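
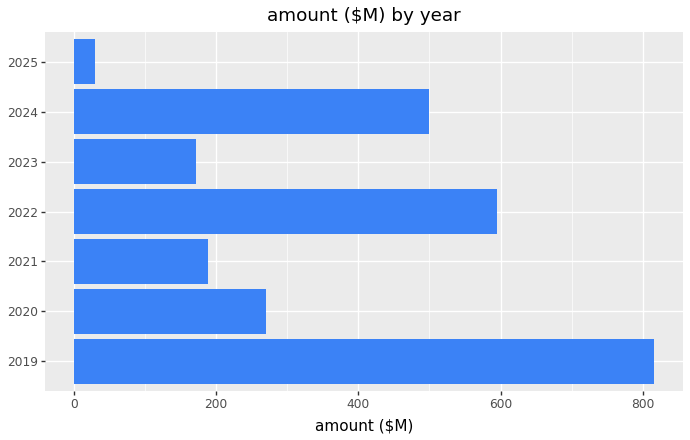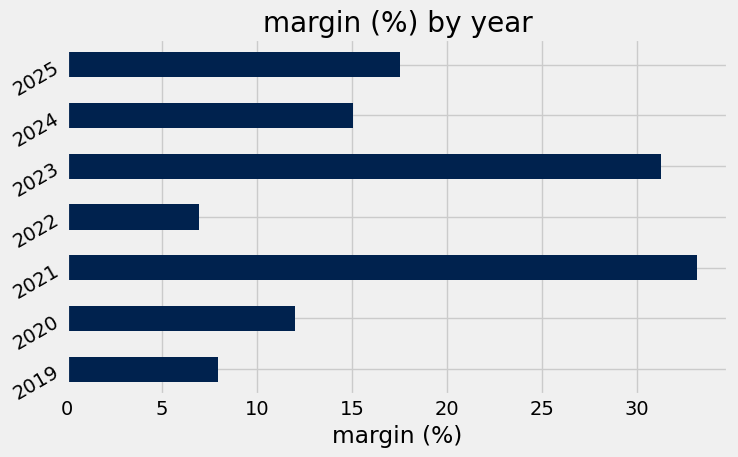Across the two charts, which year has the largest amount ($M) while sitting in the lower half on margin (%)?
2019

Chart 2 median margin (%) ≈ 15; below-median years: 2019, 2020, 2022. Among those, 2019 has the highest amount ($M) (≈ 800).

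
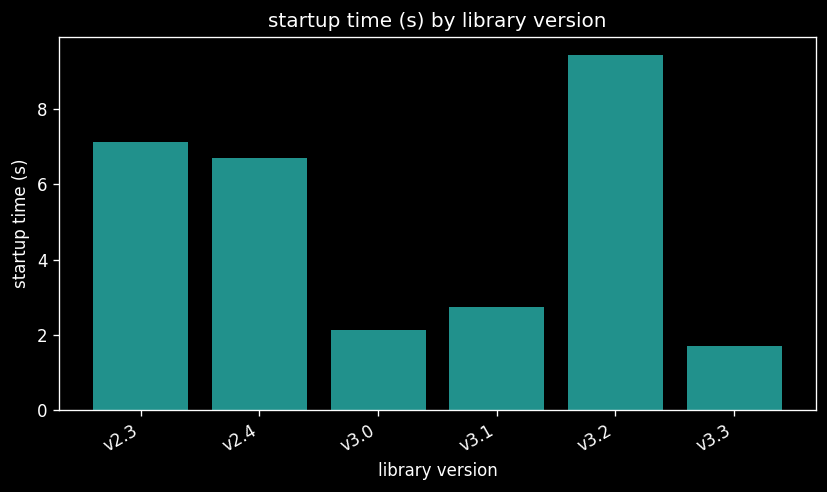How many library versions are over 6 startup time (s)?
Above 6: v2.3, v2.4, v3.2.

3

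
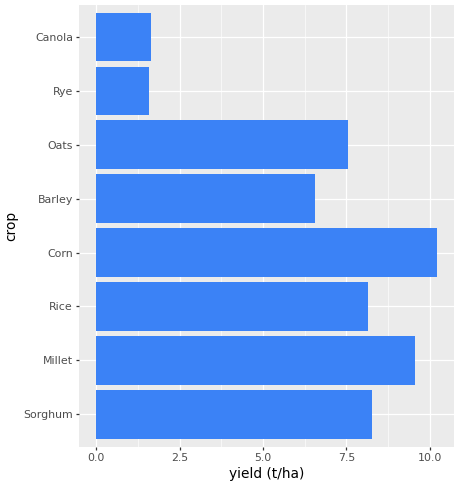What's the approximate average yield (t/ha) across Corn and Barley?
≈ 8

(10 + 7) / 2 ≈ 8.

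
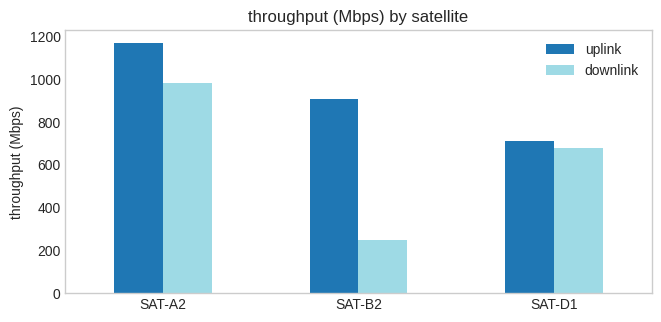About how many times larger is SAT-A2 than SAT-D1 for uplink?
≈ 1.71×

SAT-A2 ≈ 1200, SAT-D1 ≈ 700; 1200/700 ≈ 1.71.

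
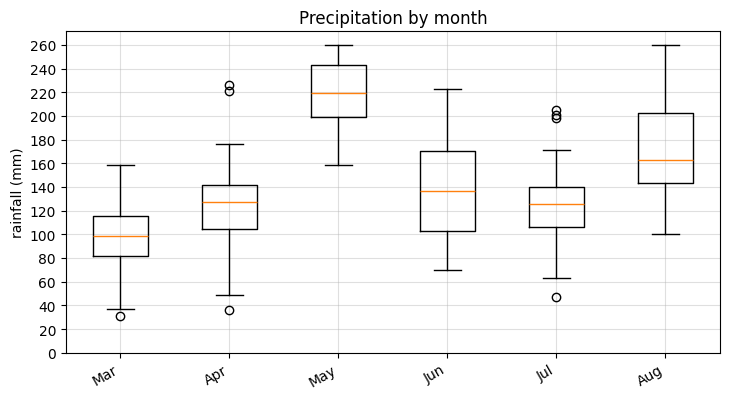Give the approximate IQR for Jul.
Q3 ≈ 140, Q1 ≈ 100; IQR ≈ 40.

≈ 40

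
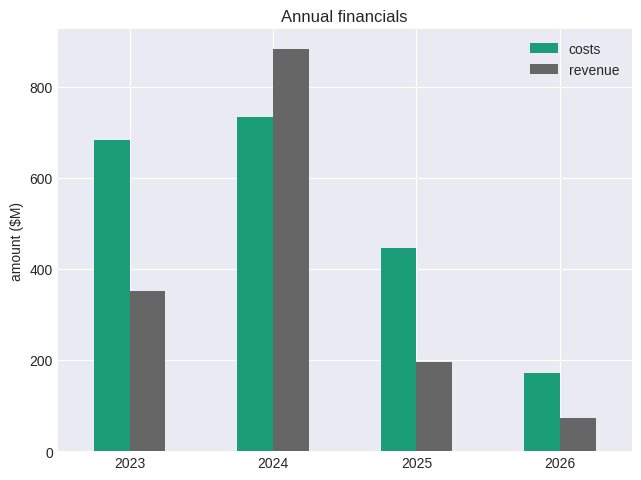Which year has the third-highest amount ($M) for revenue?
2025

Top 4 for revenue: 2024 ≈ 900, 2023 ≈ 400, 2025 ≈ 200, 2026 ≈ 100.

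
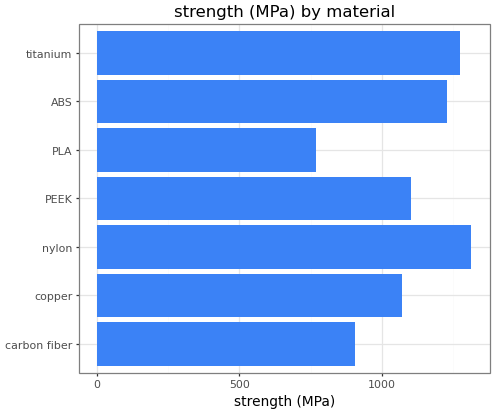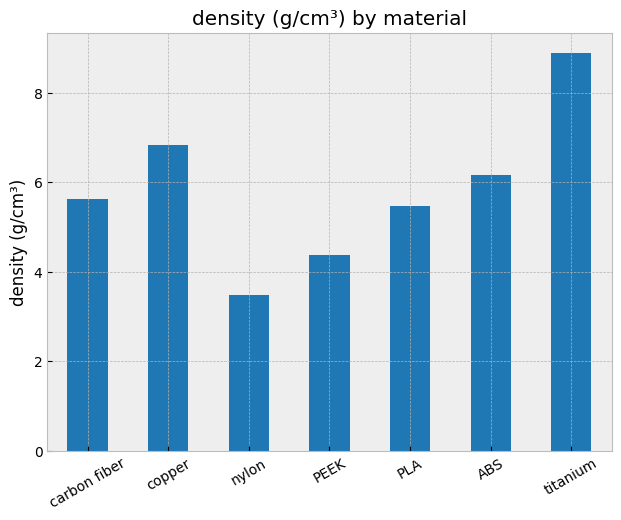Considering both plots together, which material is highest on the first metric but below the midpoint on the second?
nylon

Chart 2 median density (g/cm³) ≈ 6; below-median materials: nylon, PEEK, PLA. Among those, nylon has the highest strength (MPa) (≈ 1400).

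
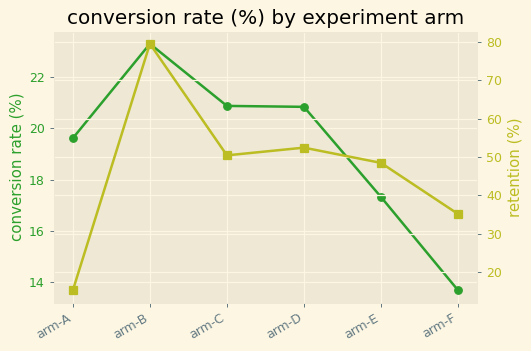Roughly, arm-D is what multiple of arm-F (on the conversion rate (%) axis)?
arm-D ≈ 21, arm-F ≈ 14; 21/14 ≈ 1.5.

≈ 1.5×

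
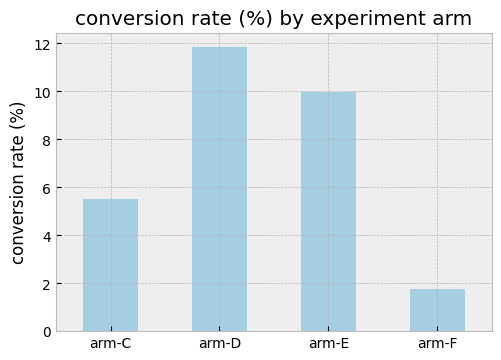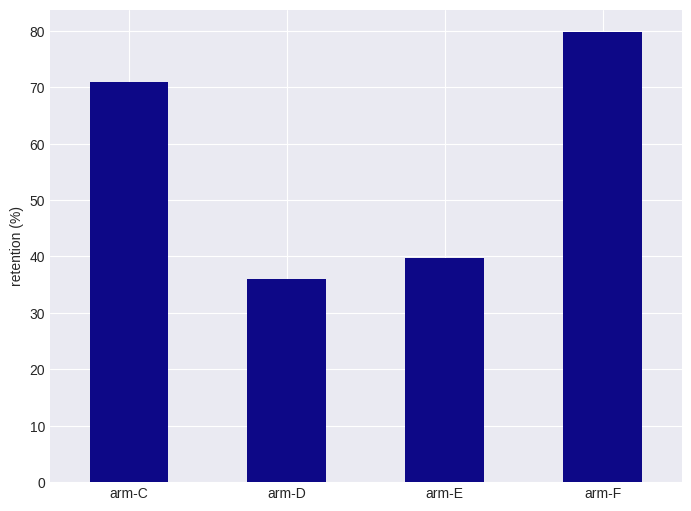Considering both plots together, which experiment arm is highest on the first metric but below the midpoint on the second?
arm-D

Chart 2 median retention (%) ≈ 60; below-median experiment arms: arm-D, arm-E. Among those, arm-D has the highest conversion rate (%) (≈ 12).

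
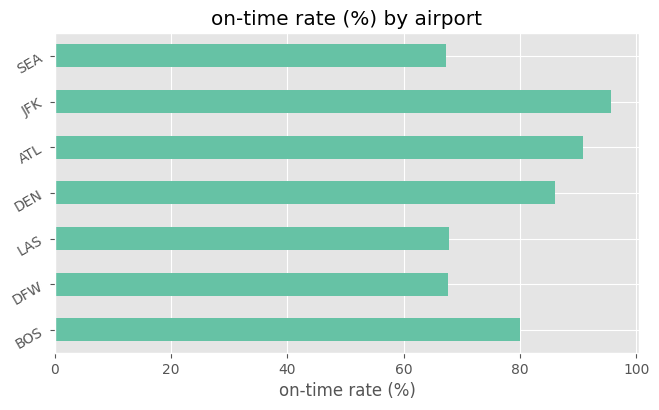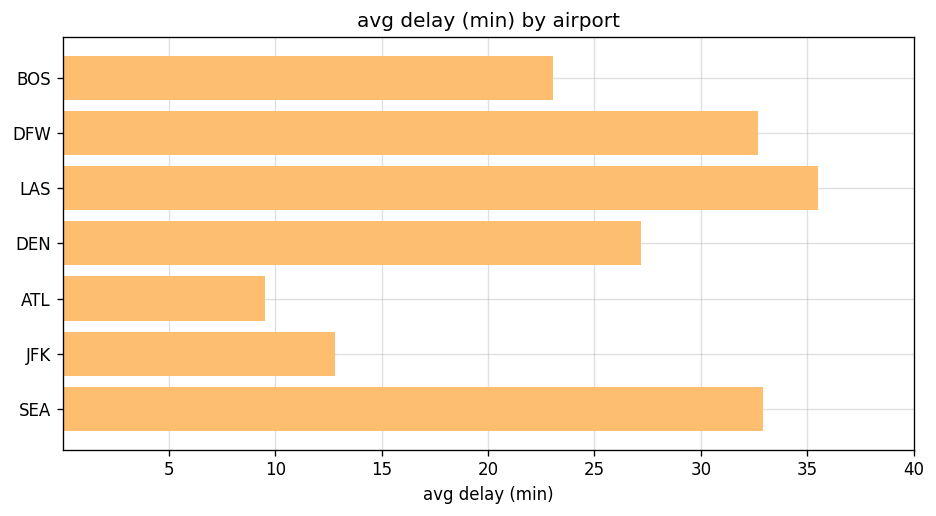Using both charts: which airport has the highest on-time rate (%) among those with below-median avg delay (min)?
JFK

Chart 2 median avg delay (min) ≈ 25; below-median airports: BOS, ATL, JFK. Among those, JFK has the highest on-time rate (%) (≈ 100).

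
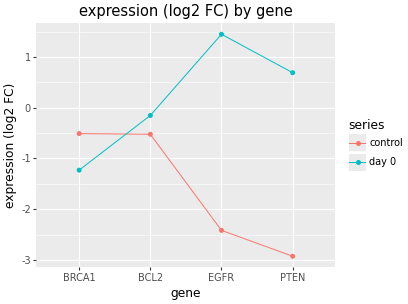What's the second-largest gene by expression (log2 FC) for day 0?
Top 3 for day 0: EGFR ≈ 1.5, PTEN ≈ 0.5, BCL2 ≈ 0.0.

PTEN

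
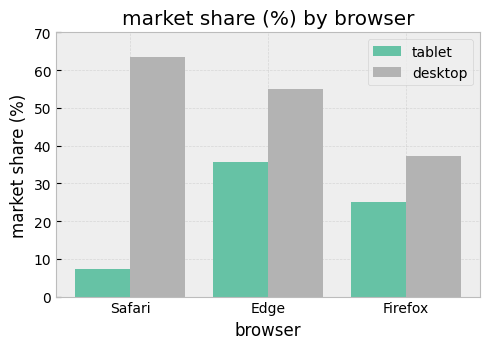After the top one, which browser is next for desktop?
Top 3 for desktop: Safari ≈ 60, Edge ≈ 50, Firefox ≈ 40.

Edge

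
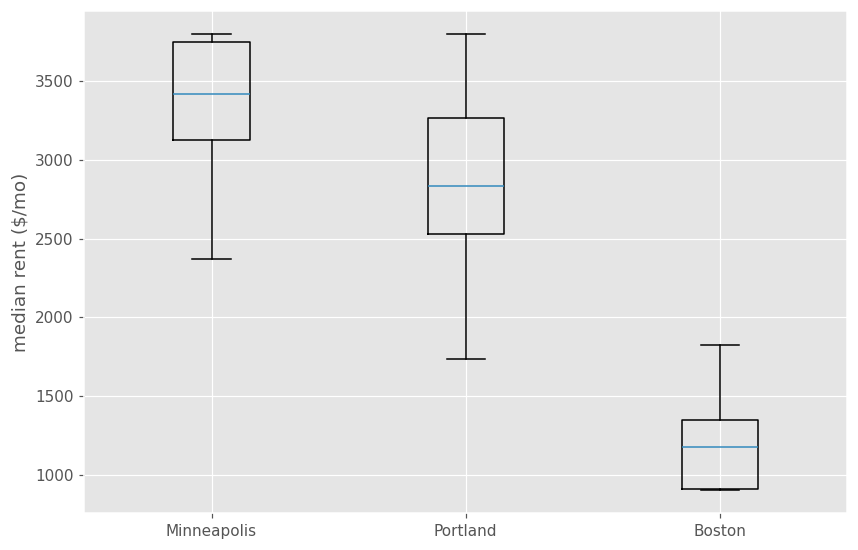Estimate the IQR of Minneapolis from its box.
≈ 600

Q3 ≈ 3800, Q1 ≈ 3200; IQR ≈ 600.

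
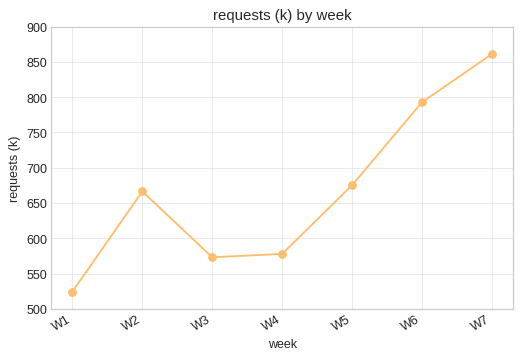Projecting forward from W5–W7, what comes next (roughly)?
Last three: 700, 800, 850 → slope ≈ 75/step → next ≈ 925.

≈ 925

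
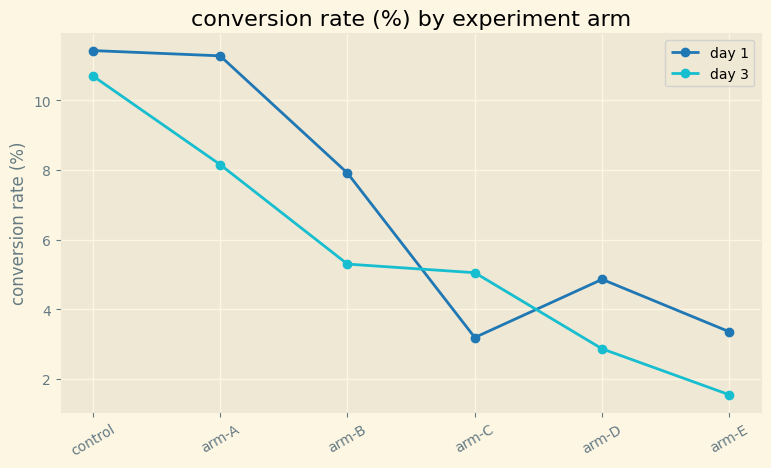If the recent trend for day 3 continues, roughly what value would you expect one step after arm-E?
≈ 0.5

Last three: 5, 3, 2 → slope ≈ -1.5/step → next ≈ 0.5.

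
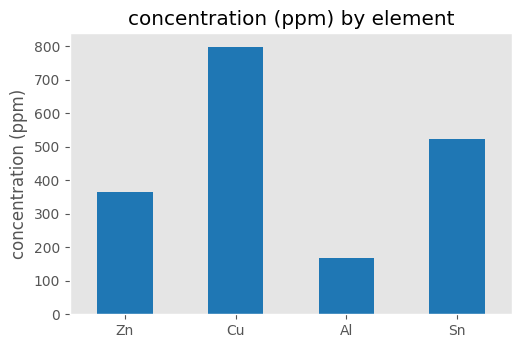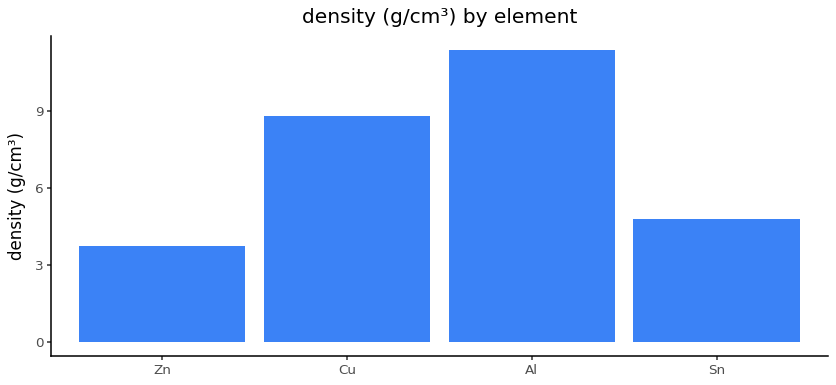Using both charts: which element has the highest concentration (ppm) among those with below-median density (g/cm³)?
Chart 2 median density (g/cm³) ≈ 6; below-median elements: Zn, Sn. Among those, Sn has the highest concentration (ppm) (≈ 500).

Sn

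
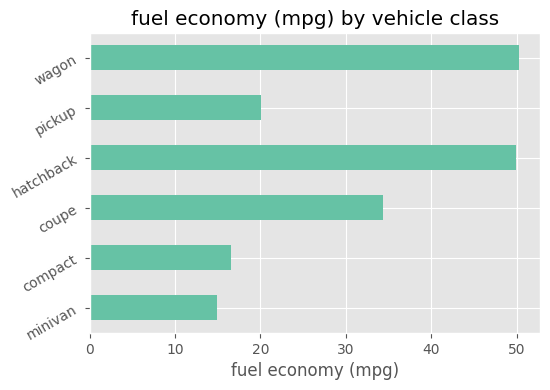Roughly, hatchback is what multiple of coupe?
hatchback ≈ 50, coupe ≈ 35; 50/35 ≈ 1.43.

≈ 1.43×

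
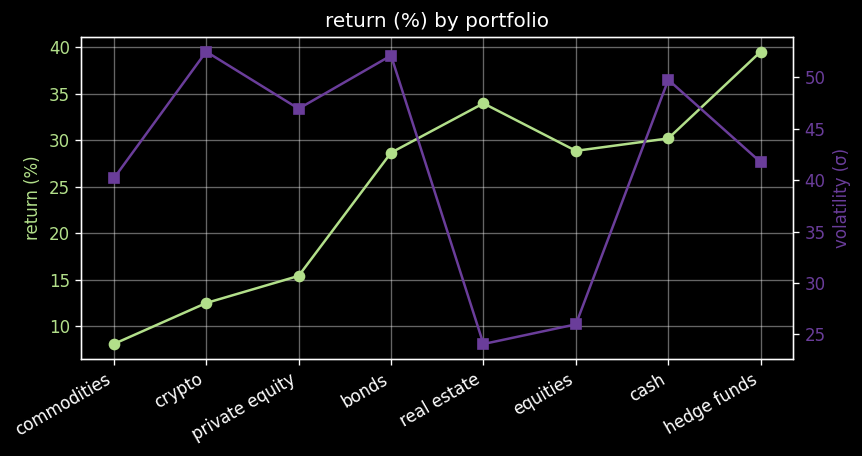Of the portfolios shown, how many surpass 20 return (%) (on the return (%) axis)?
5

Above 20: bonds, real estate, equities, cash, hedge funds.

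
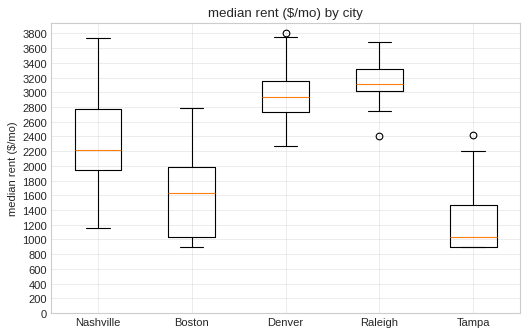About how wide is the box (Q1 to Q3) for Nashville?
Q3 ≈ 2800, Q1 ≈ 2000; IQR ≈ 800.

≈ 800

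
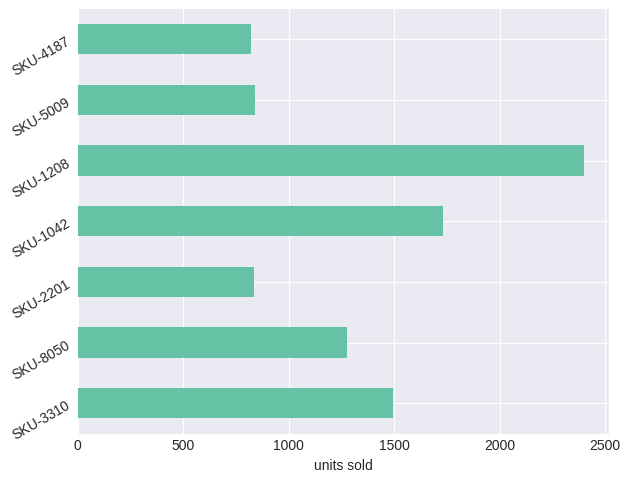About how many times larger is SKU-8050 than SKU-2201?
SKU-8050 ≈ 1200, SKU-2201 ≈ 800; 1200/800 ≈ 1.5.

≈ 1.5×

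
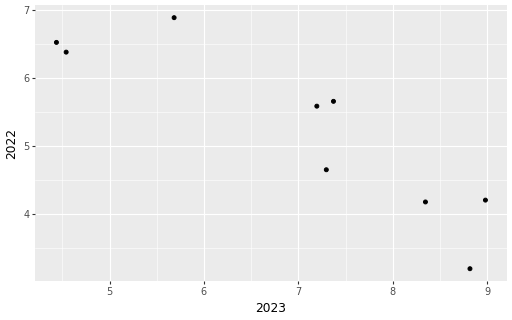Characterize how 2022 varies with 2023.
negative, strong

Points are negatively correlated; strong (|r| ≈ 0.9).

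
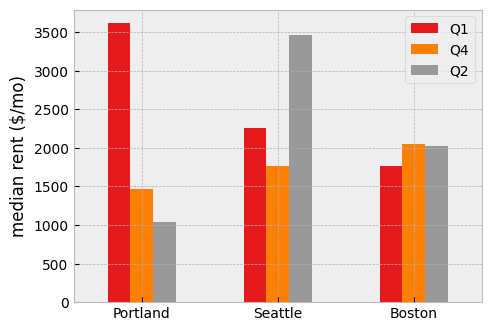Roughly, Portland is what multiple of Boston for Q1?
≈ 1.75×

Portland ≈ 3500, Boston ≈ 2000; 3500/2000 ≈ 1.75.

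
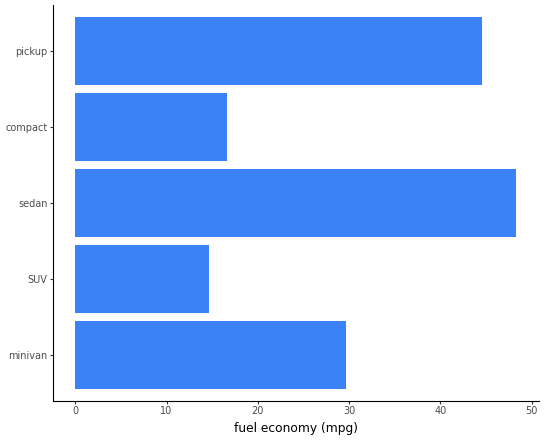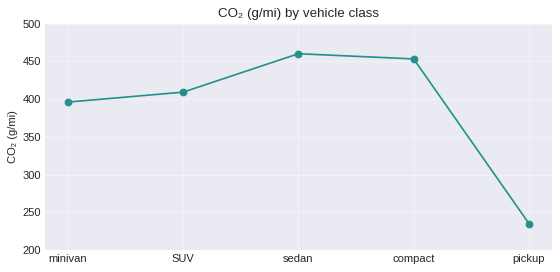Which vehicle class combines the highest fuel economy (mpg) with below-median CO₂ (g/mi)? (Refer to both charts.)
pickup

Chart 2 median CO₂ (g/mi) ≈ 400; below-median vehicle classes: minivan, pickup. Among those, pickup has the highest fuel economy (mpg) (≈ 45).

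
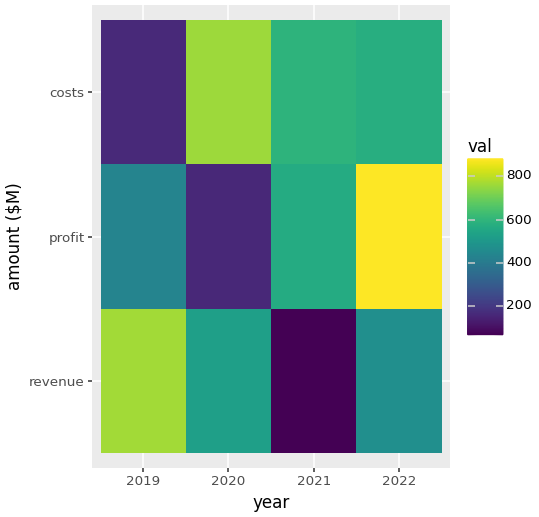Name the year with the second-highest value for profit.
2021

Top 3 for profit: 2022 ≈ 900, 2021 ≈ 600, 2019 ≈ 400.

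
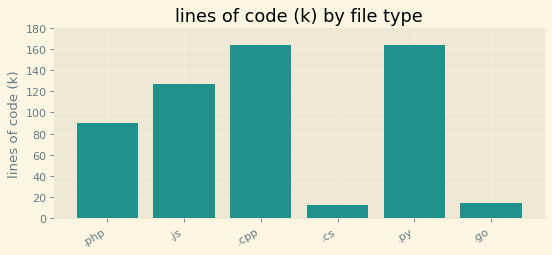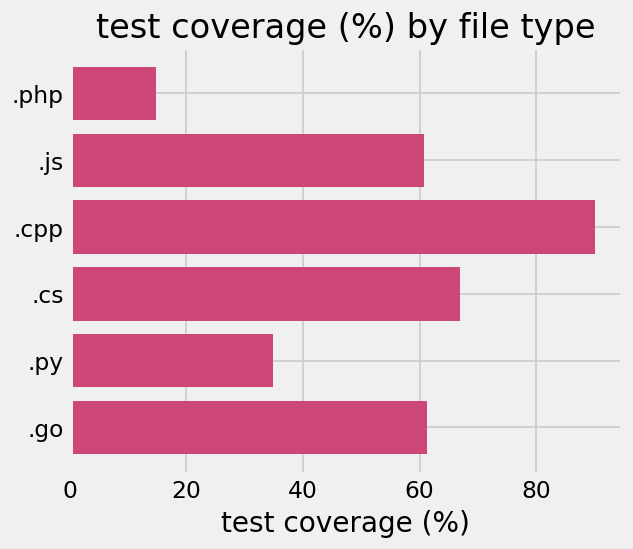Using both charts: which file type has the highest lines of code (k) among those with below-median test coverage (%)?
Chart 2 median test coverage (%) ≈ 60; below-median file types: .php, .js, .py. Among those, .py has the highest lines of code (k) (≈ 160).

.py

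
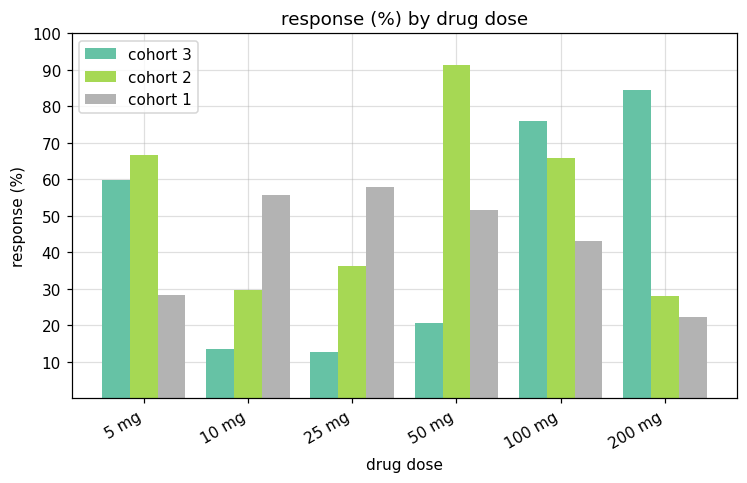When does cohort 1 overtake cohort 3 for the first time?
10 mg

5 mg: cohort 1 ≈ 30 vs cohort 3 ≈ 60 (not yet); 10 mg: cohort 1 ≈ 60 vs cohort 3 ≈ 10 (first crossover).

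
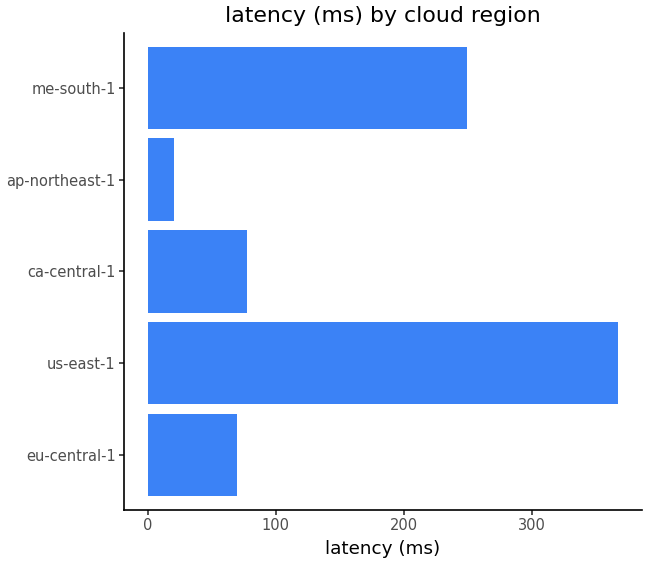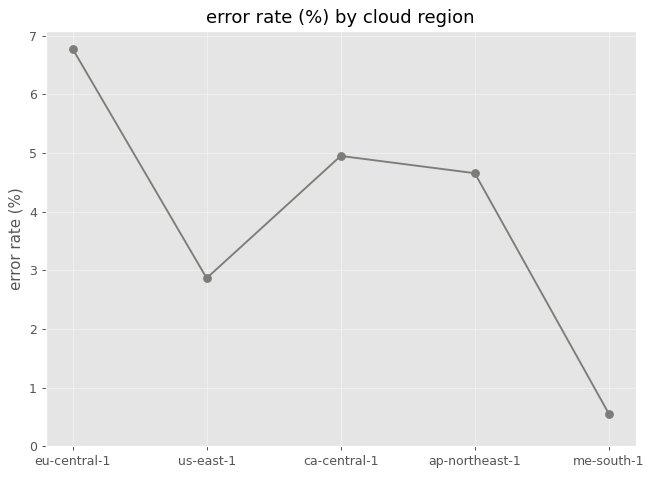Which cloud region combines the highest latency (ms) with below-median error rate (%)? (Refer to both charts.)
us-east-1

Chart 2 median error rate (%) ≈ 5; below-median cloud regions: us-east-1, me-south-1. Among those, us-east-1 has the highest latency (ms) (≈ 350).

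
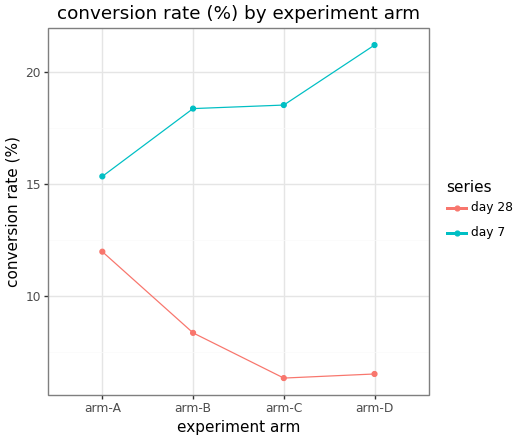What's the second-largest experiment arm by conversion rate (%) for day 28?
Top 3 for day 28: arm-A ≈ 12, arm-B ≈ 8, arm-D ≈ 6.

arm-B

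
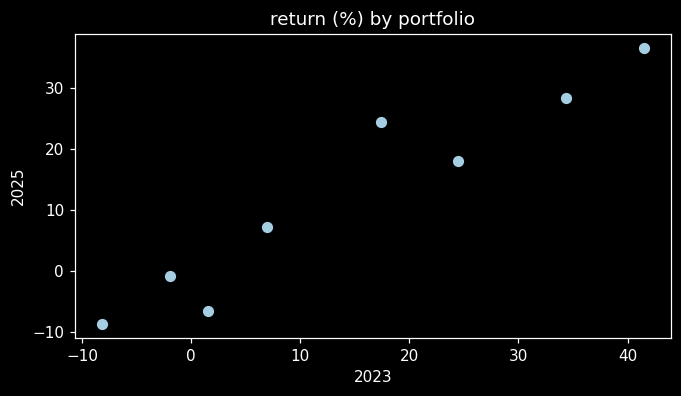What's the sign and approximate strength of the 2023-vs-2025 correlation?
positive, strong

Points are positively correlated; strong (|r| ≈ 1.0).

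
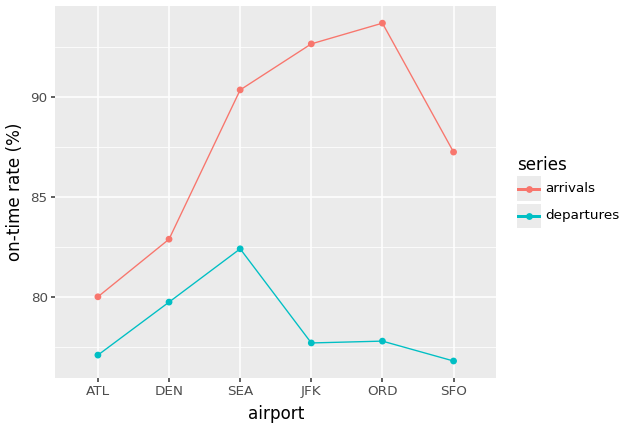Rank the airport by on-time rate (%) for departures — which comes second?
DEN

Top 3 for departures: SEA ≈ 82, DEN ≈ 80, ORD ≈ 78.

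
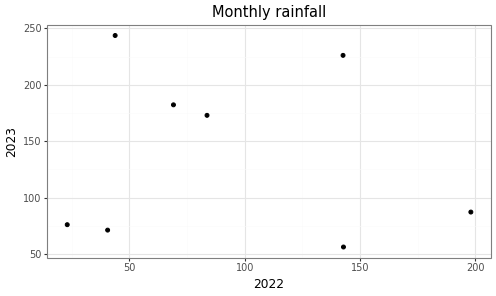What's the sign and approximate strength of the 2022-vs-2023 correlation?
Points are roughly uncorrelated; weak (|r| ≈ 0.1).

no clear correlation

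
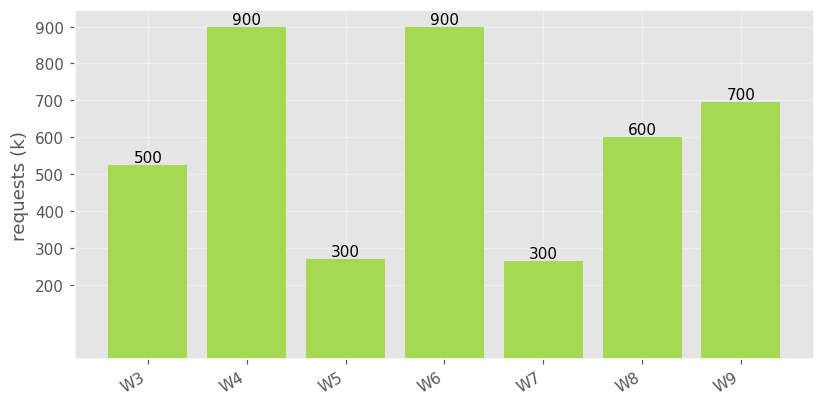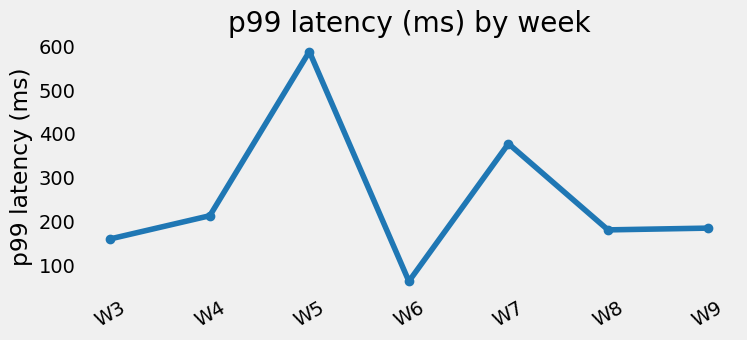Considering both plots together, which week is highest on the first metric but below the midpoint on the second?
W6

Chart 2 median p99 latency (ms) ≈ 200; below-median weeks: W3, W6, W8. Among those, W6 has the highest requests (k) (≈ 900).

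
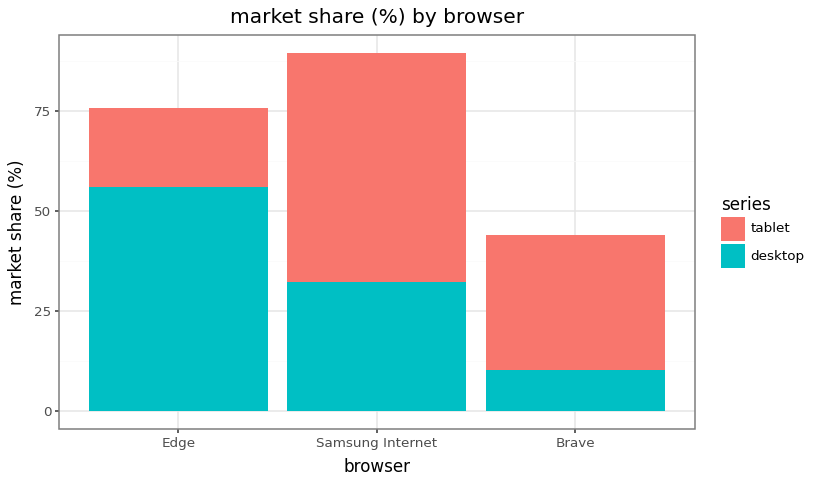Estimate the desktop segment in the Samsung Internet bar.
desktop top ≈ 30, bottom ≈ 0; segment ≈ 30.

≈ 30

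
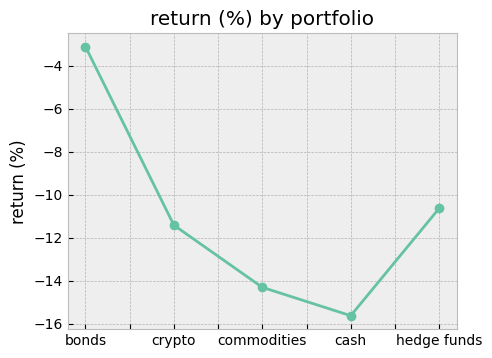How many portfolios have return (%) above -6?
Above -6: bonds.

1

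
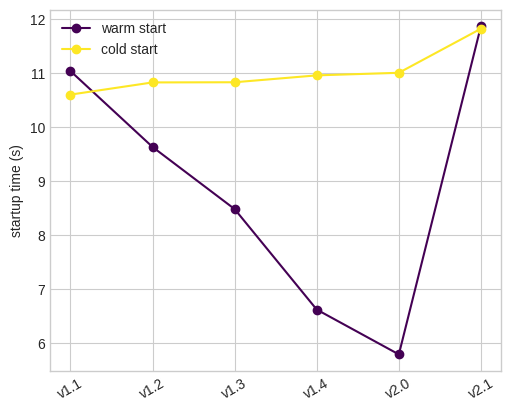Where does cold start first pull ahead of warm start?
v1.1: cold start ≈ 11 vs warm start ≈ 11 (not yet); v1.2: cold start ≈ 11 vs warm start ≈ 10 (first crossover).

v1.2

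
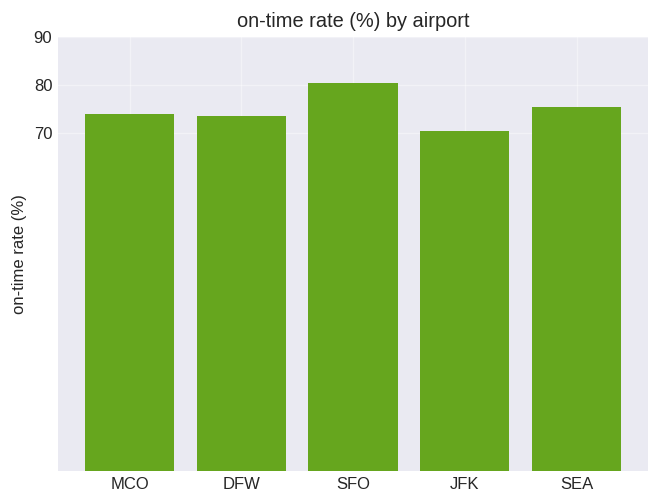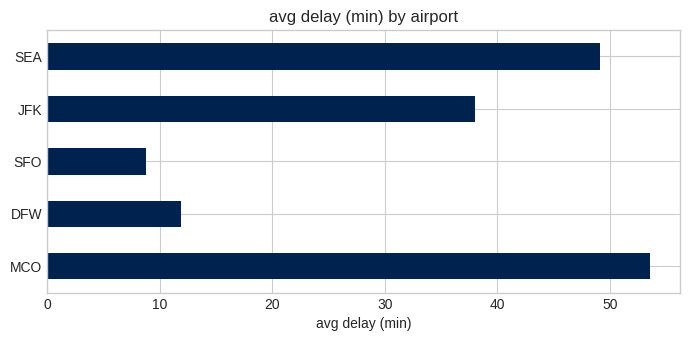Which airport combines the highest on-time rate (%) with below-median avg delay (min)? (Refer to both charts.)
SFO

Chart 2 median avg delay (min) ≈ 40; below-median airports: DFW, SFO. Among those, SFO has the highest on-time rate (%) (≈ 80).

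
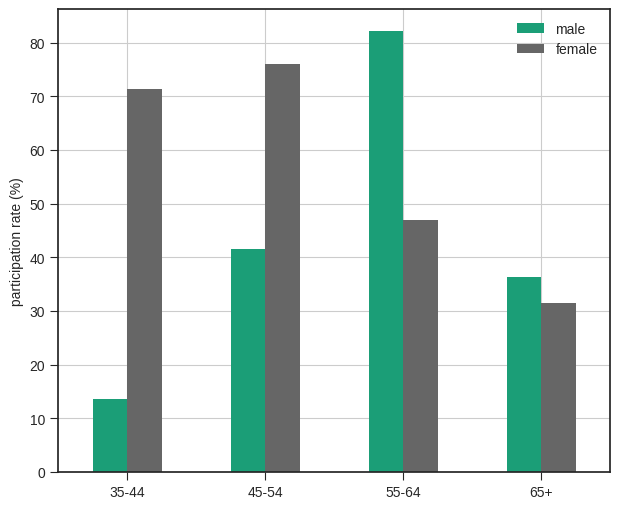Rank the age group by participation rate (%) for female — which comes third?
55-64

Top 4 for female: 45-54 ≈ 80, 35-44 ≈ 70, 55-64 ≈ 50, 65+ ≈ 30.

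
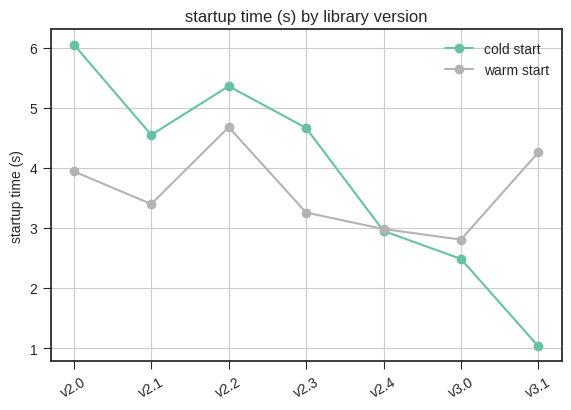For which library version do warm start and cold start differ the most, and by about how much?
v3.1: warm start ≈ 4.5, cold start ≈ 1.0 → gap ≈ 3.5. Next-largest (v2.0) is only ≈ 2.0.

v3.1, ≈ 3.5 s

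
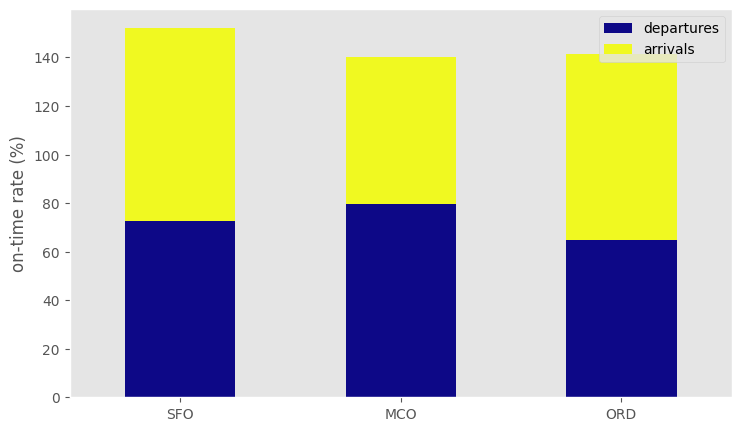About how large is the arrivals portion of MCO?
≈ 60

arrivals top ≈ 140, bottom ≈ 80; segment ≈ 60.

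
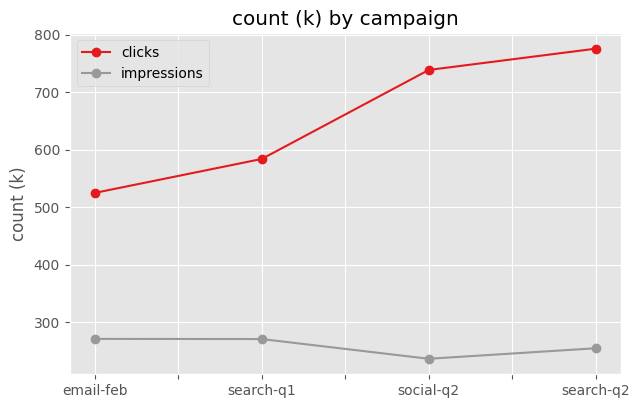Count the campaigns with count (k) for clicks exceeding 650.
Above 650: social-q2, search-q2.

2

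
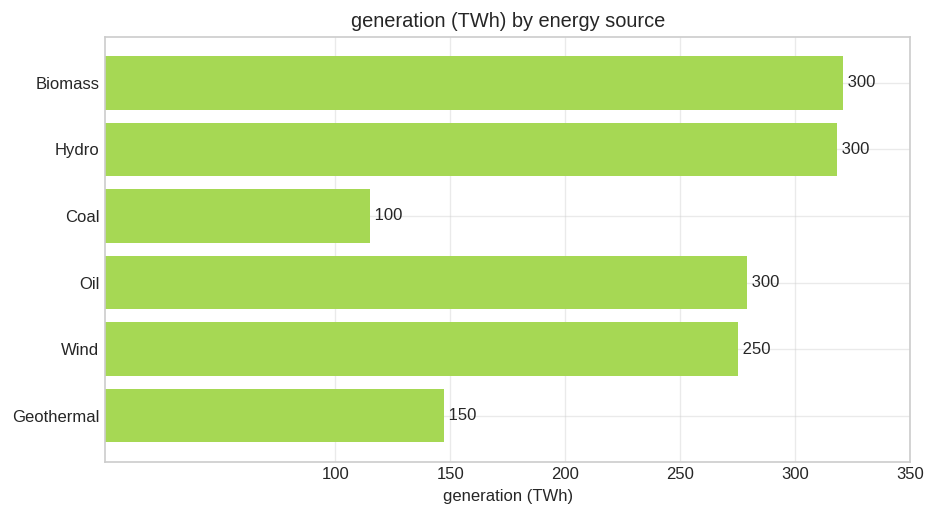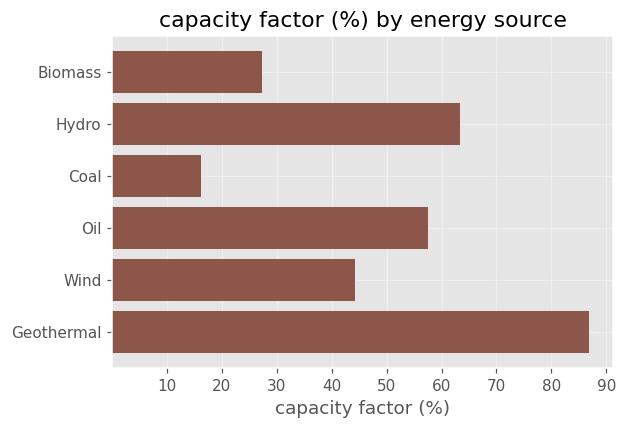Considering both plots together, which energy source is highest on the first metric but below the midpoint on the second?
Biomass

Chart 2 median capacity factor (%) ≈ 50; below-median energy sources: Biomass, Coal, Wind. Among those, Biomass has the highest generation (TWh) (≈ 300).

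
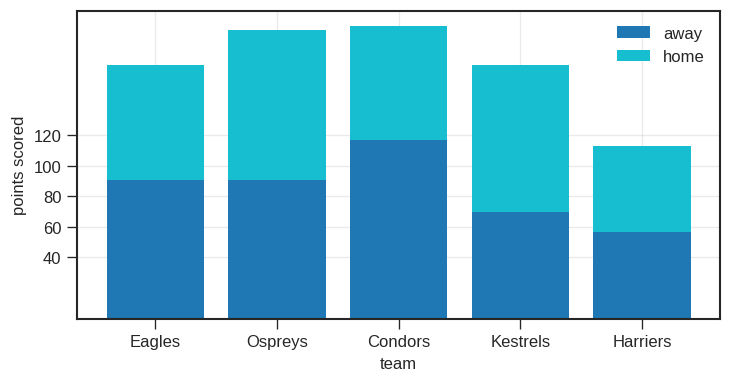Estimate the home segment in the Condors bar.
≈ 80

home top ≈ 200, bottom ≈ 120; segment ≈ 80.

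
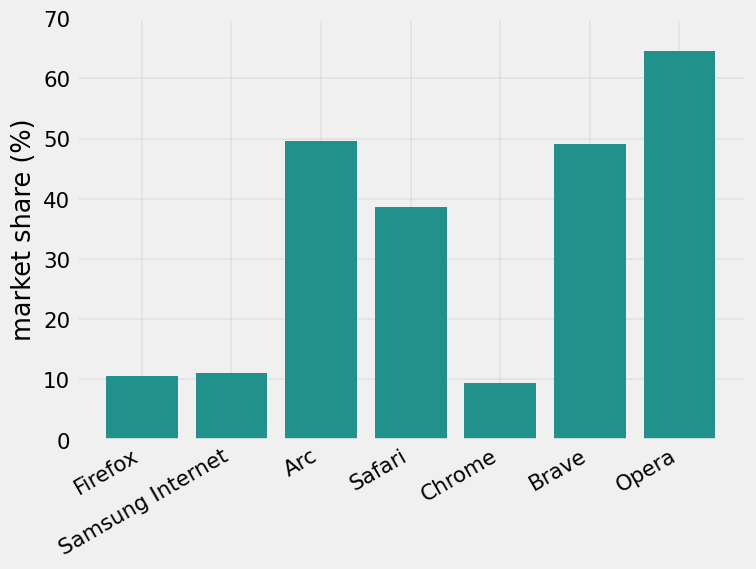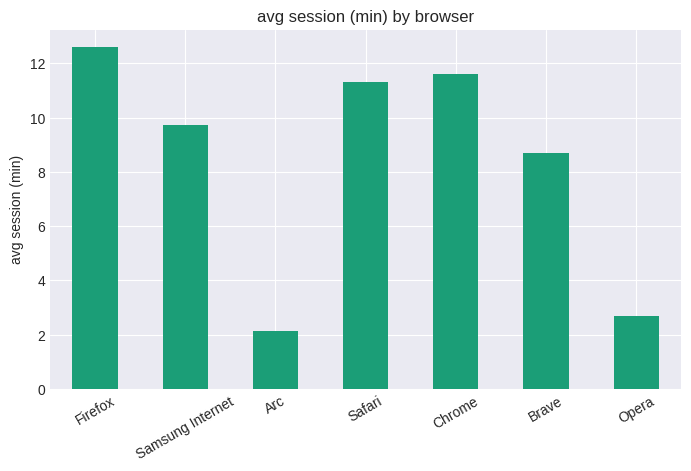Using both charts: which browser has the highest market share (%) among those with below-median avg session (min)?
Opera

Chart 2 median avg session (min) ≈ 10; below-median browsers: Arc, Brave, Opera. Among those, Opera has the highest market share (%) (≈ 60).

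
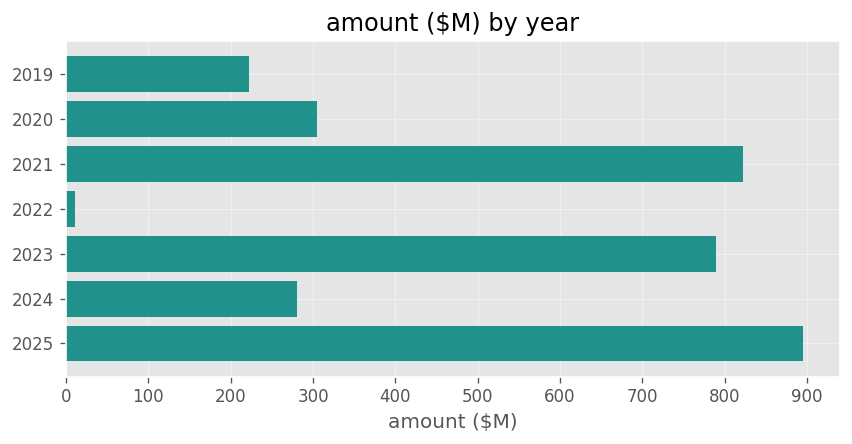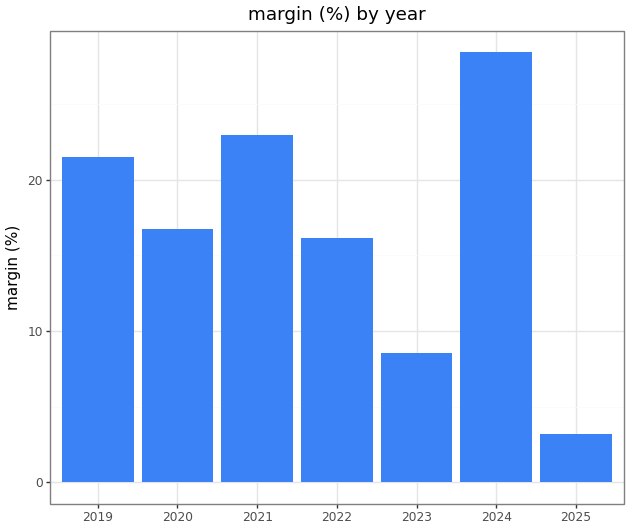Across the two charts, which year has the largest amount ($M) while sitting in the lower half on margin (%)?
2025

Chart 2 median margin (%) ≈ 15; below-median years: 2022, 2023, 2025. Among those, 2025 has the highest amount ($M) (≈ 900).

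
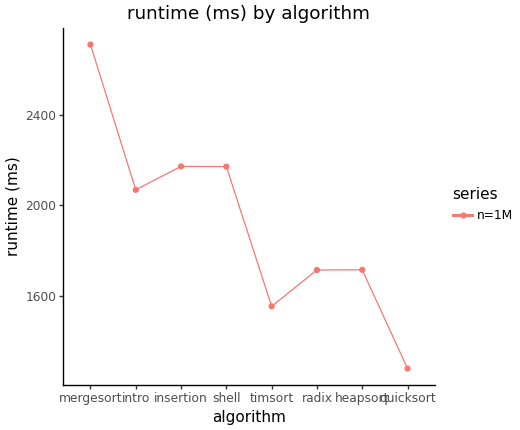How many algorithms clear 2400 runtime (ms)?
Above 2400: mergesort.

1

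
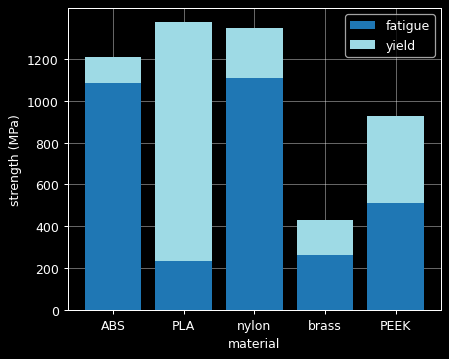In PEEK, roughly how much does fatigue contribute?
fatigue top ≈ 600, bottom ≈ 0; segment ≈ 600.

≈ 600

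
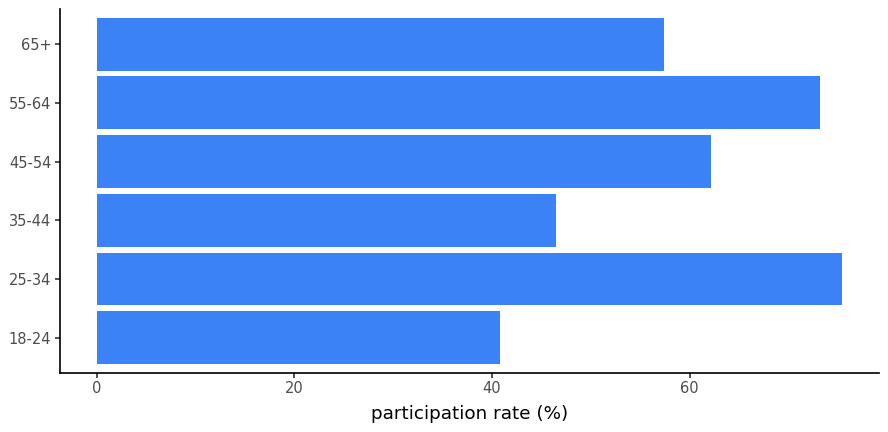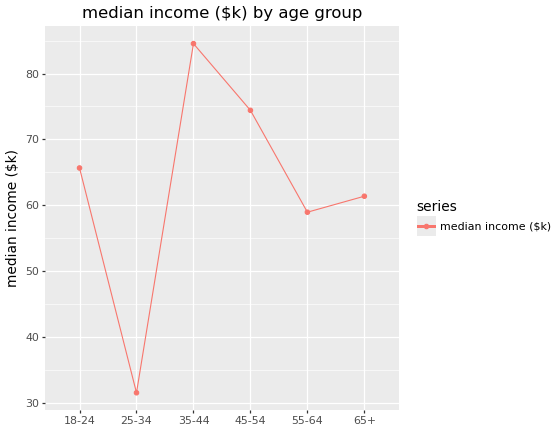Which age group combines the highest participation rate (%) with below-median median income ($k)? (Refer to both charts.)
25-34

Chart 2 median median income ($k) ≈ 60; below-median age groups: 25-34, 55-64, 65+. Among those, 25-34 has the highest participation rate (%) (≈ 80).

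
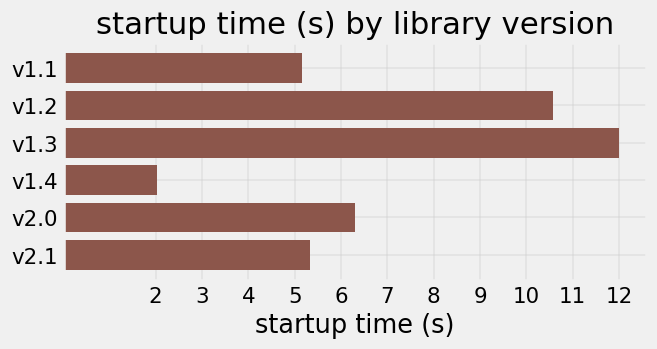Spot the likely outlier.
v1.3 ≈ 12; the rest sit between ≈ 2 and ≈ 11.

v1.3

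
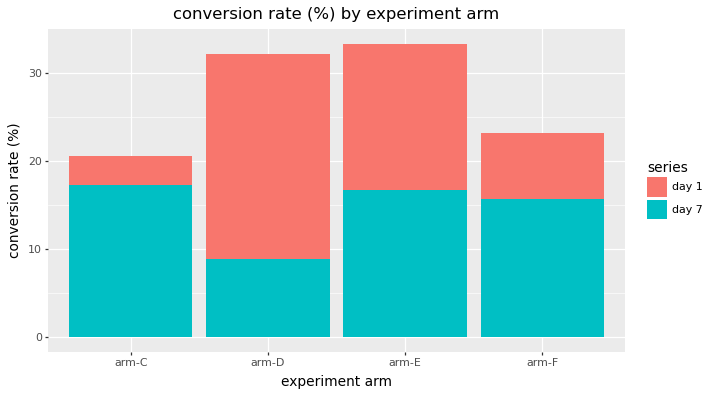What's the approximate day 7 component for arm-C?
day 7 top ≈ 15, bottom ≈ 0; segment ≈ 15.

≈ 15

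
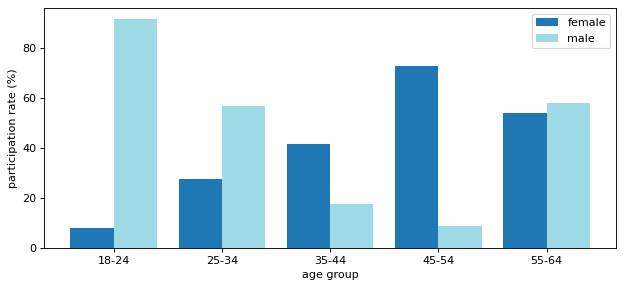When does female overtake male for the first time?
35-44

25-34: female ≈ 30 vs male ≈ 60 (not yet); 35-44: female ≈ 40 vs male ≈ 20 (first crossover).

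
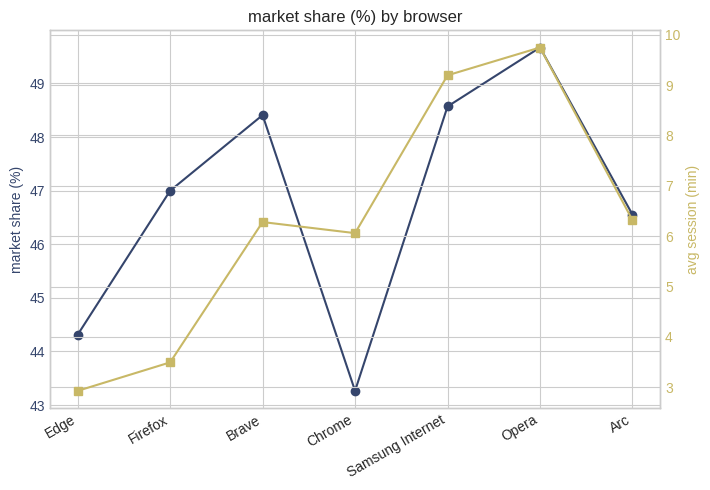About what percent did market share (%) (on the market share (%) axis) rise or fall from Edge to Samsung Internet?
Edge ≈ 44, Samsung Internet ≈ 49; (49 − 44) / 44 ≈ +11.4%.

≈ +11.4%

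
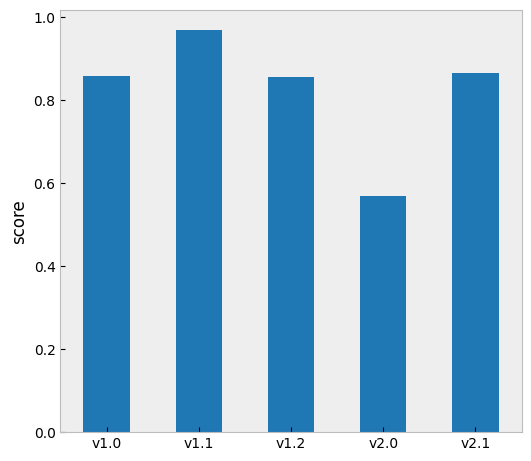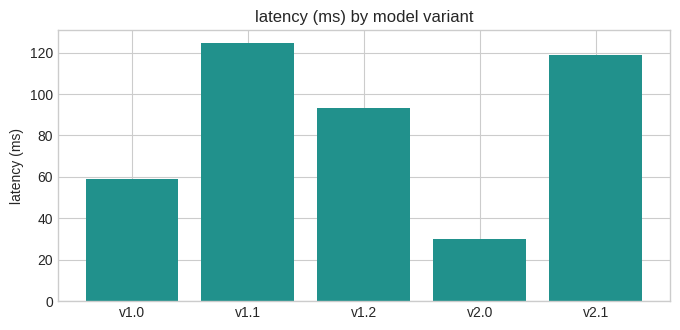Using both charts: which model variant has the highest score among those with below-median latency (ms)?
v1.0

Chart 2 median latency (ms) ≈ 100; below-median model variants: v1.0, v2.0. Among those, v1.0 has the highest score (≈ 0.9).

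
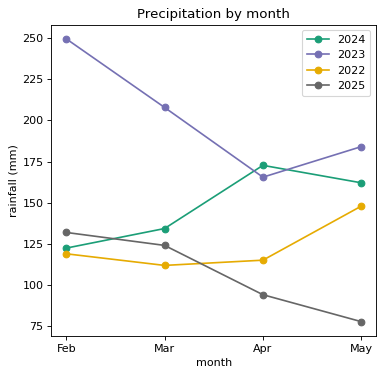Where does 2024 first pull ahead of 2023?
Mar: 2024 ≈ 140 vs 2023 ≈ 200 (not yet); Apr: 2024 ≈ 180 vs 2023 ≈ 160 (first crossover).

Apr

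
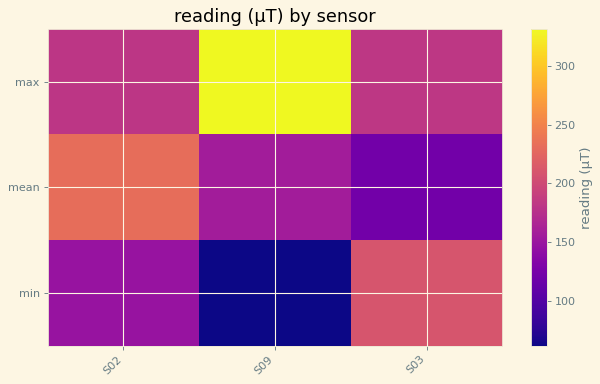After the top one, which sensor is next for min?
Top 3 for min: S03 ≈ 200, S02 ≈ 150, S09 ≈ 50.

S02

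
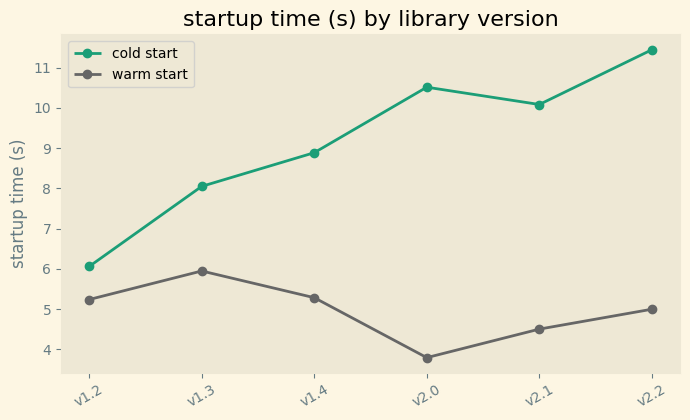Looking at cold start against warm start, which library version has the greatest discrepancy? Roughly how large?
v2.0: cold start ≈ 11, warm start ≈ 4 → gap ≈ 7. Next-largest (v2.2) is only ≈ 6.

v2.0, ≈ 7 s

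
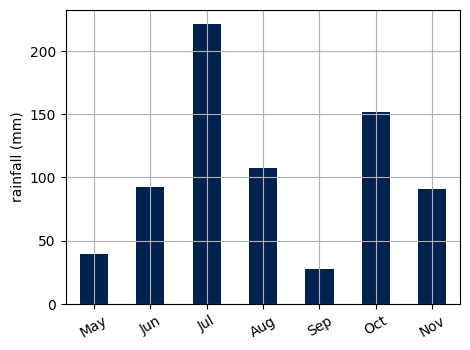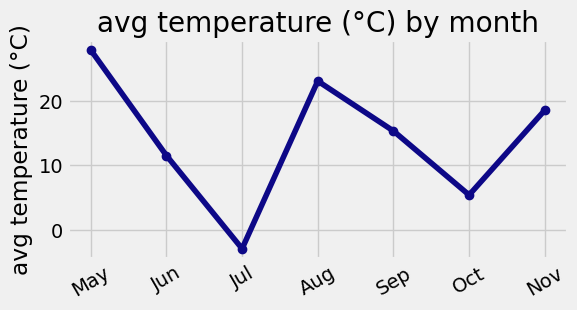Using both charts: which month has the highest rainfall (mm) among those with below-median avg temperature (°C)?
Jul

Chart 2 median avg temperature (°C) ≈ 15; below-median months: Jun, Jul, Oct. Among those, Jul has the highest rainfall (mm) (≈ 225).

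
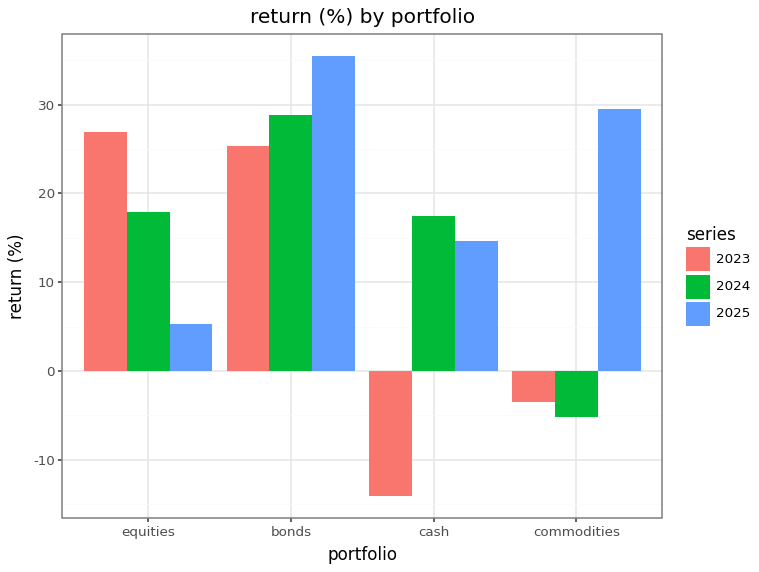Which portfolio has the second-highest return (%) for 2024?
Top 3 for 2024: bonds ≈ 30, equities ≈ 20, cash ≈ 15.

equities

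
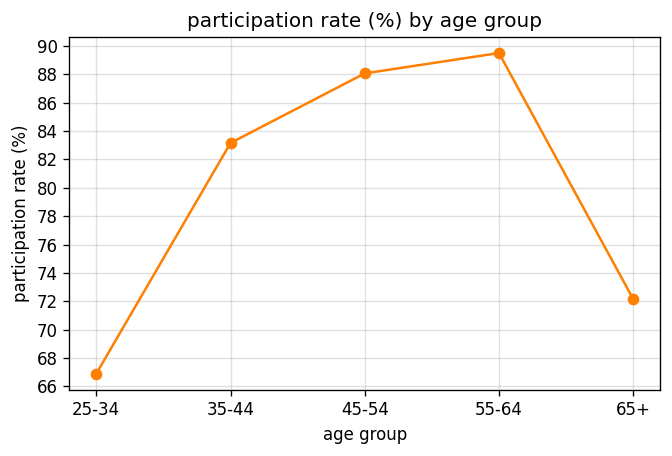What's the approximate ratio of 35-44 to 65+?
35-44 ≈ 84, 65+ ≈ 72; 84/72 ≈ 1.17.

≈ 1.17×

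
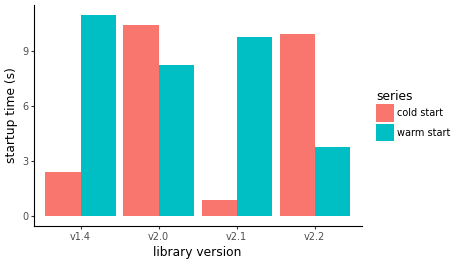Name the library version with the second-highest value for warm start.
Top 3 for warm start: v1.4 ≈ 11, v2.1 ≈ 10, v2.0 ≈ 8.

v2.1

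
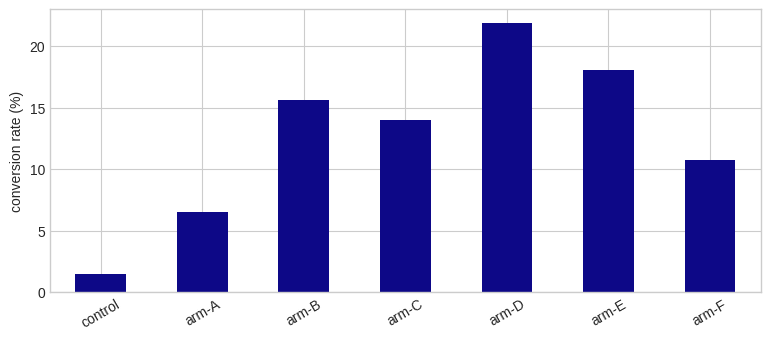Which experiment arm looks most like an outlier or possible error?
control ≈ 2; the rest sit between ≈ 6 and ≈ 22.

control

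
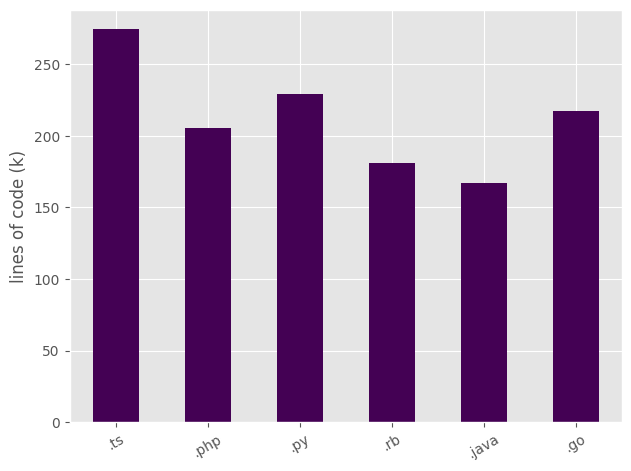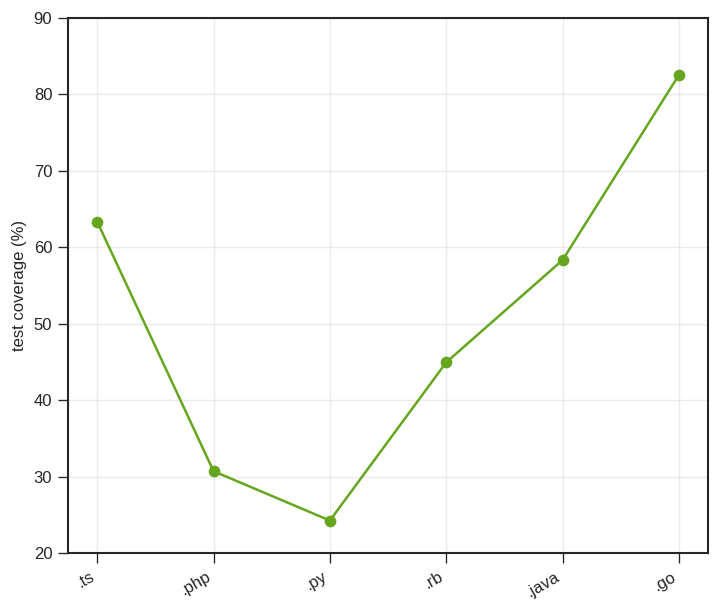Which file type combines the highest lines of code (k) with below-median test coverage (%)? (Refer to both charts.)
.py

Chart 2 median test coverage (%) ≈ 50; below-median file types: .php, .py, .rb. Among those, .py has the highest lines of code (k) (≈ 250).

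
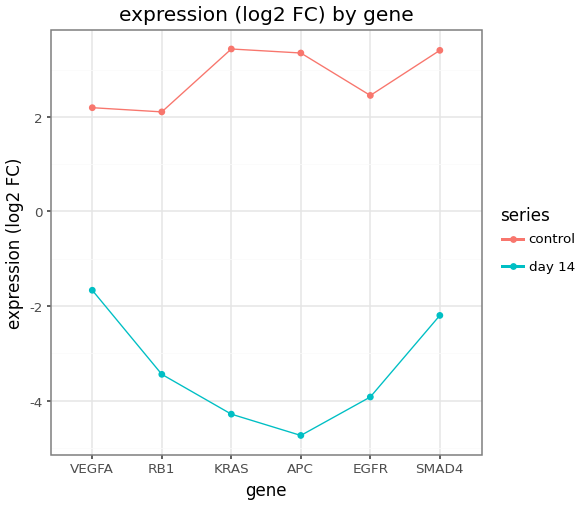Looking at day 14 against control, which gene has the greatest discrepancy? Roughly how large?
APC, ≈ 8 log2 FC

APC: day 14 ≈ -5, control ≈ 3 → gap ≈ 8. Next-largest (KRAS) is only ≈ 7.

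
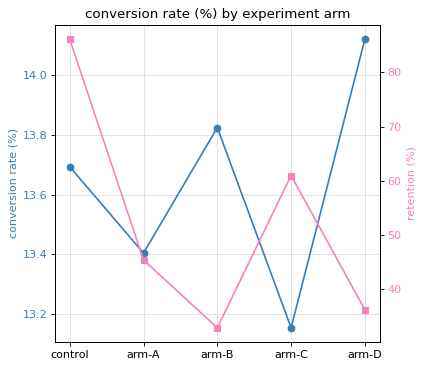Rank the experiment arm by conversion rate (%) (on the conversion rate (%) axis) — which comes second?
arm-B

Top 3 (on the conversion rate (%) axis): arm-D ≈ 14.1, arm-B ≈ 13.8, control ≈ 13.7.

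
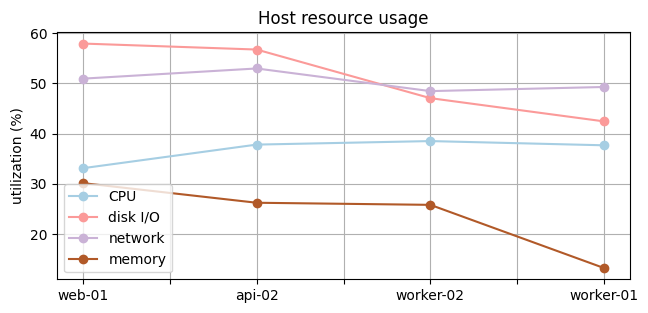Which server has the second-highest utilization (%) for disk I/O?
Top 3 for disk I/O: web-01 ≈ 60, api-02 ≈ 55, worker-02 ≈ 45.

api-02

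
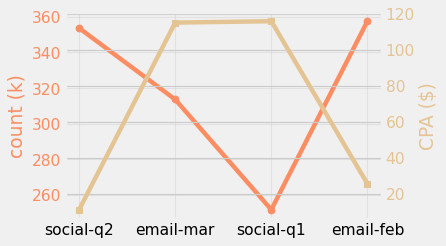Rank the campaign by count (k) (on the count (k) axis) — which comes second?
Top 3 (on the count (k) axis): email-feb ≈ 360, social-q2 ≈ 350, email-mar ≈ 310.

social-q2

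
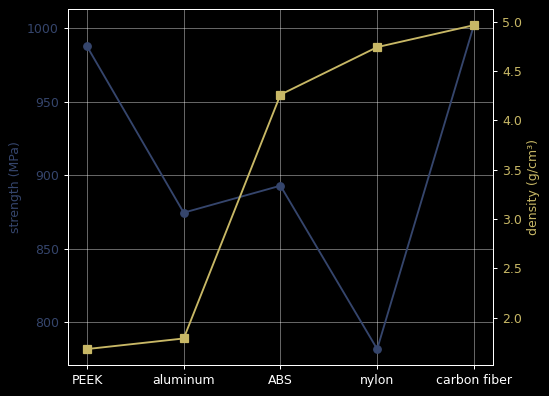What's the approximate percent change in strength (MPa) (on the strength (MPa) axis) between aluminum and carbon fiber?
≈ +13.6%

aluminum ≈ 880, carbon fiber ≈ 1000; (1000 − 880) / 880 ≈ +13.6%.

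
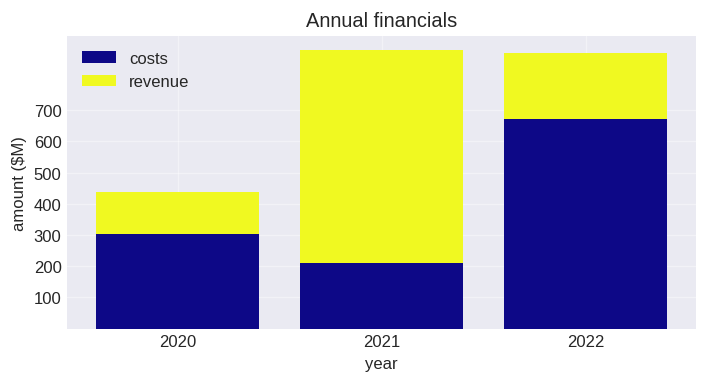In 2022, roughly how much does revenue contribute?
≈ 200

revenue top ≈ 900, bottom ≈ 700; segment ≈ 200.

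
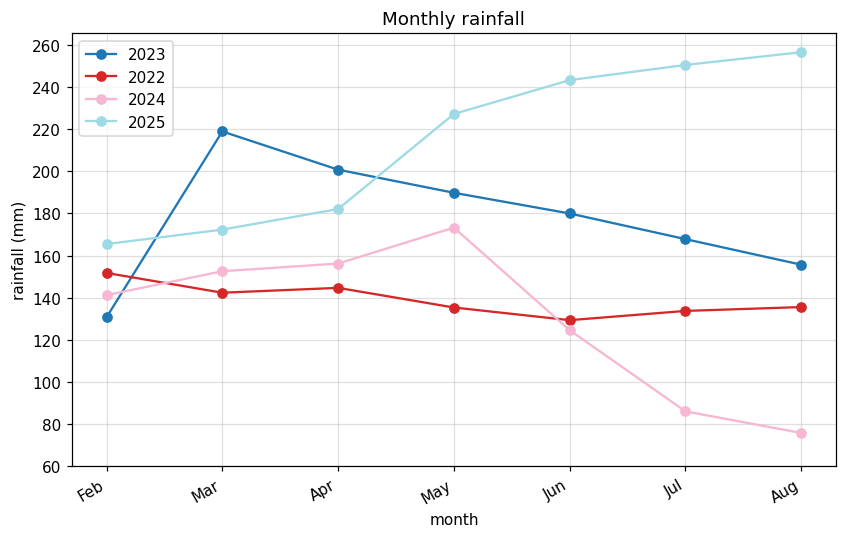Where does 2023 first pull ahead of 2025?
Mar

Feb: 2023 ≈ 140 vs 2025 ≈ 160 (not yet); Mar: 2023 ≈ 220 vs 2025 ≈ 180 (first crossover).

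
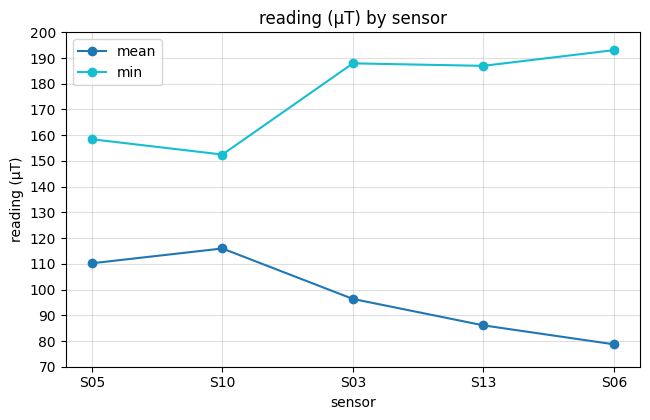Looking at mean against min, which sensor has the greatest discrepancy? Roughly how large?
S06, ≈ 110 µT

S06: mean ≈ 80, min ≈ 190 → gap ≈ 110. Next-largest (S13) is only ≈ 100.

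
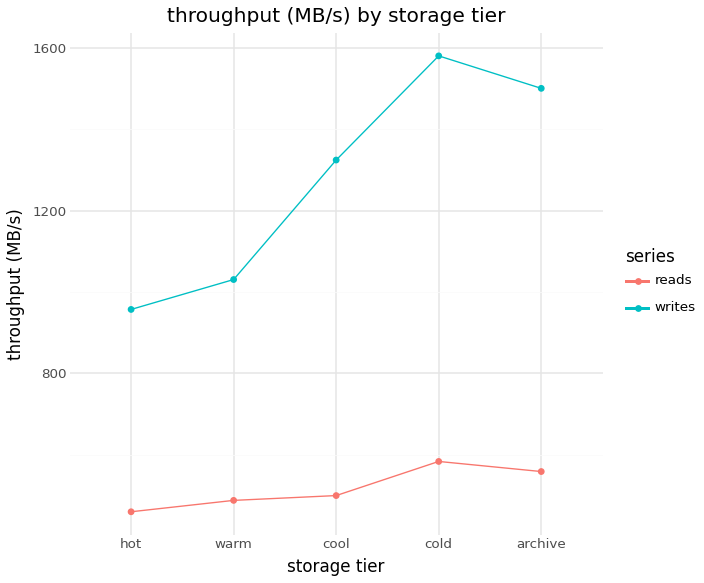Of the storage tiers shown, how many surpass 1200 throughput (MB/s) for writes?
Above 1200: cool, cold, archive.

3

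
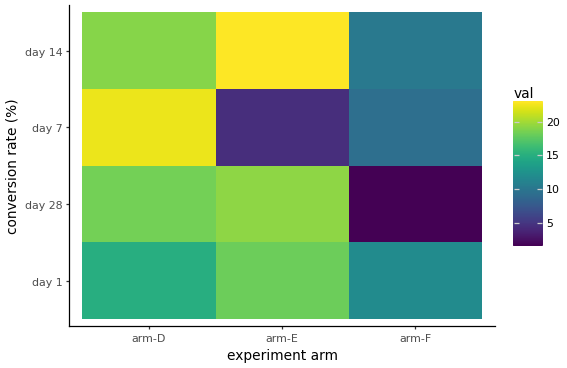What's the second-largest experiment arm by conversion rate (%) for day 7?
Top 3 for day 7: arm-D ≈ 22, arm-F ≈ 10, arm-E ≈ 4.

arm-F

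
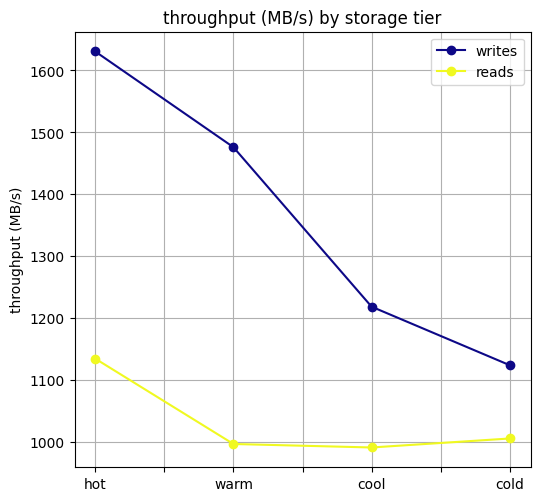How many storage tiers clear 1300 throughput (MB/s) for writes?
Above 1300: hot, warm.

2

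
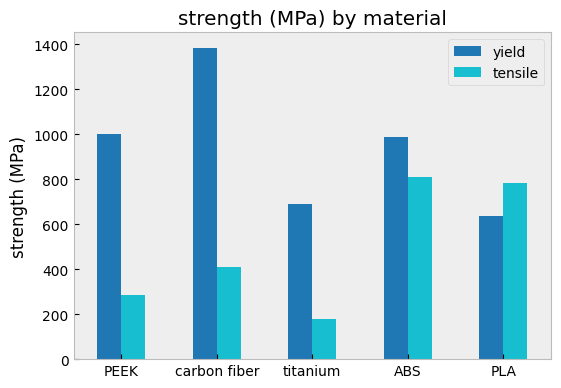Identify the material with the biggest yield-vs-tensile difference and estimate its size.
carbon fiber: yield ≈ 1400, tensile ≈ 400 → gap ≈ 1000. Next-largest (PEEK) is only ≈ 800.

carbon fiber, ≈ 1000 MPa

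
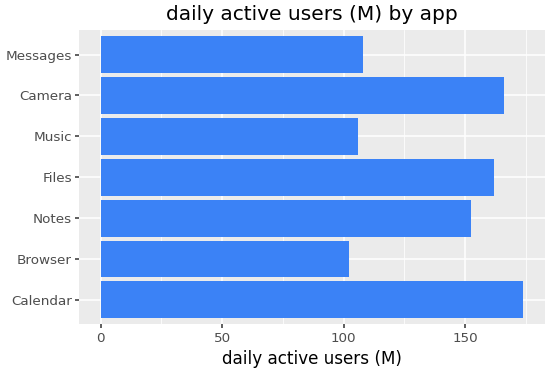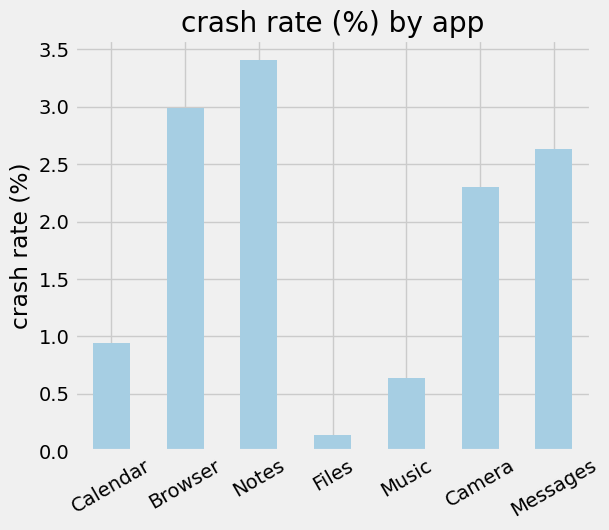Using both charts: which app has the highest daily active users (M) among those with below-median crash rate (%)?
Chart 2 median crash rate (%) ≈ 2.5; below-median apps: Calendar, Files, Music. Among those, Calendar has the highest daily active users (M) (≈ 180).

Calendar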